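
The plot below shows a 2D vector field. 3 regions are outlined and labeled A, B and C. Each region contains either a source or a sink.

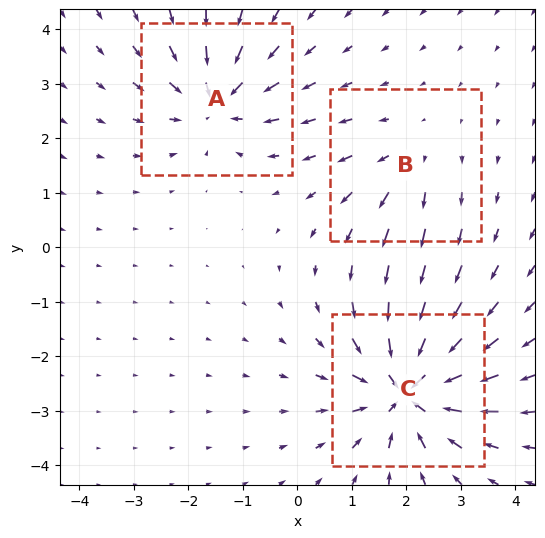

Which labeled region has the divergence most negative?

Divergence at each region's feature centre — A: about -4, B: about +2, C: about -6. Region C is most negative.

C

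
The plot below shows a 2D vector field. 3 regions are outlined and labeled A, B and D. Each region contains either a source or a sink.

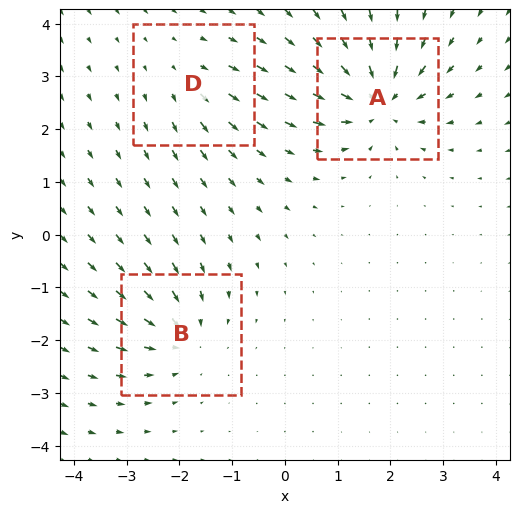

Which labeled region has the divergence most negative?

A

Divergence at each region's feature centre — A: about -6, B: about -4, D: about +2. Region A is most negative.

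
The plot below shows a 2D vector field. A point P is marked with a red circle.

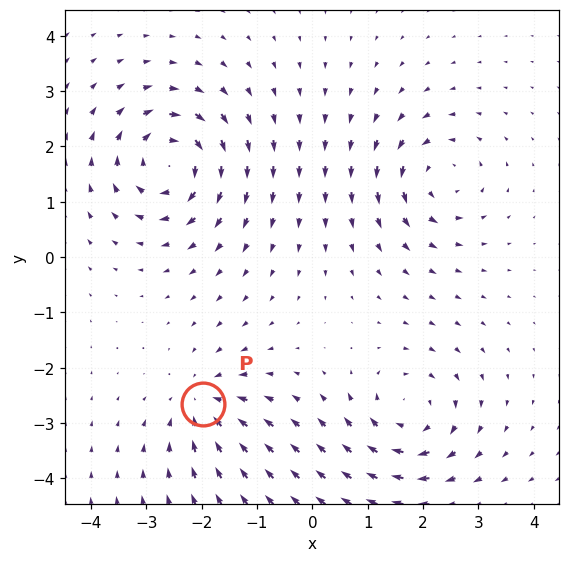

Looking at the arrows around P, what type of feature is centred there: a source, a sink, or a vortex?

sink

At P (-2.0, -2.7) the arrows converge inward. Divergence about -4, curl ≈0 — negative divergence with near-zero curl is a sink.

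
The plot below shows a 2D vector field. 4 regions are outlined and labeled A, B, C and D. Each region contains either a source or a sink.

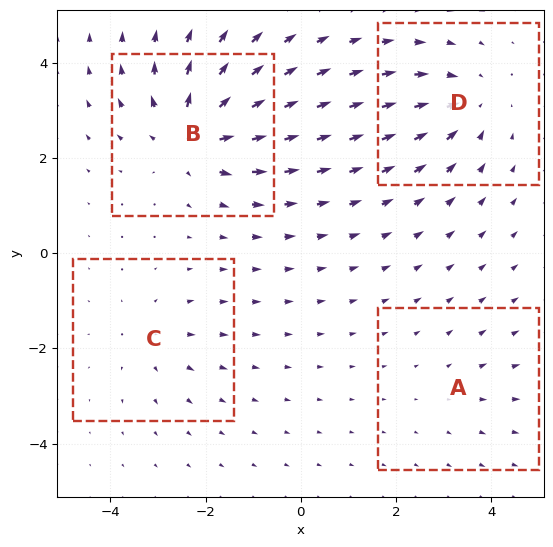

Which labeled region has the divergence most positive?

B

Divergence at each region's feature centre — A: about +2, B: about +6, C: about +3, D: about -4. Region B is most positive.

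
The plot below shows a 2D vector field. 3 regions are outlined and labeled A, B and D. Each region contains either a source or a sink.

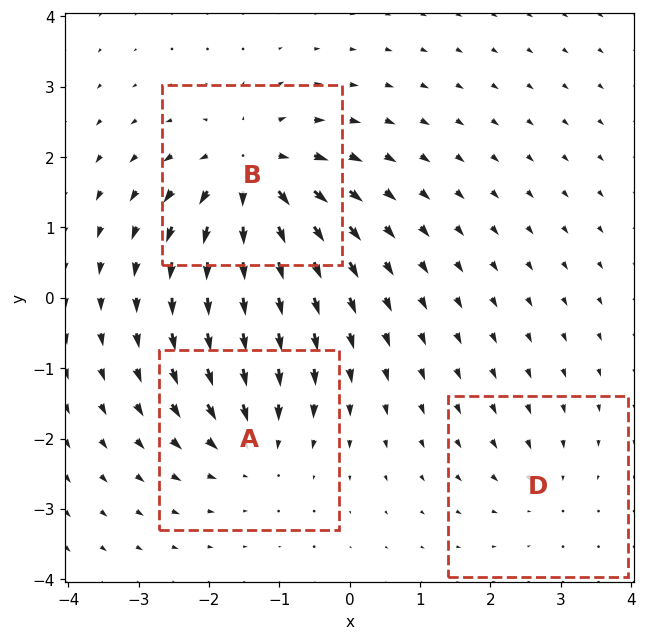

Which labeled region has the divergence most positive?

Divergence at each region's feature centre — A: about -4, B: about +6, D: about -2. Region B is most positive.

B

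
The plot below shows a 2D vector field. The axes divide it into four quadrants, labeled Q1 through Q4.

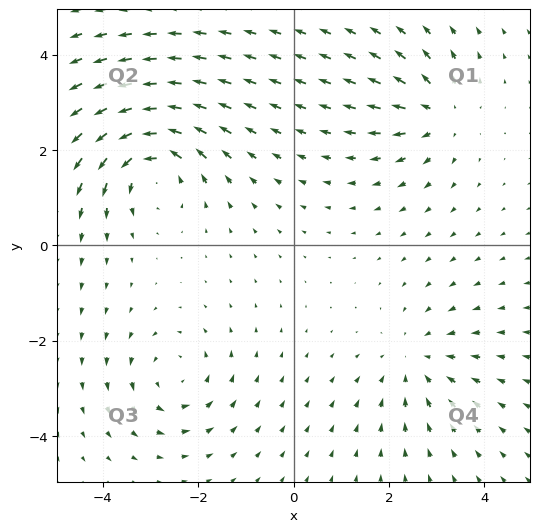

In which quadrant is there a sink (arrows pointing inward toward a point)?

Q4

The sink sits at approximately (2.6, -2.4), which lies in quadrant Q4. The divergence there is about -3, negative as expected for a sink.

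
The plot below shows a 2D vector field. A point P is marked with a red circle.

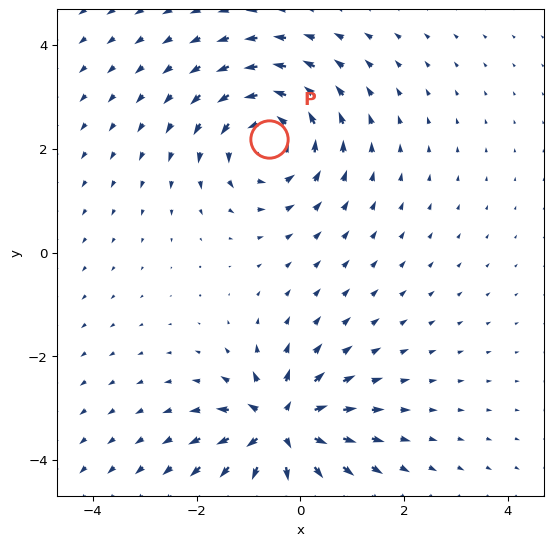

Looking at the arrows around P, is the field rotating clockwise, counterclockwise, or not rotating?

Near P at (-0.6, 2.2) the arrows circulate counterclockwise. The curl (z-component) there is about +3; positive curl means counterclockwise rotation.

counterclockwise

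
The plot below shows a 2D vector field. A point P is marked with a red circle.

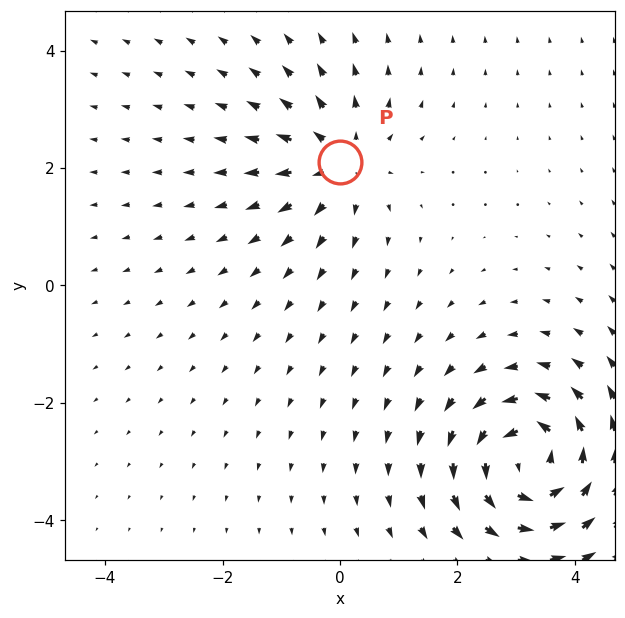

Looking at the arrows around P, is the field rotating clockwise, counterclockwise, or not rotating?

Near P at (-0.0, 2.1) the arrows show no circulation. The curl there is ≈0.

not rotating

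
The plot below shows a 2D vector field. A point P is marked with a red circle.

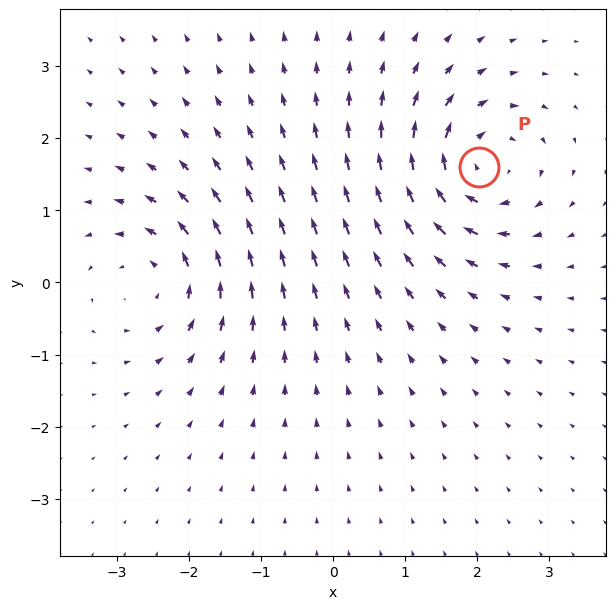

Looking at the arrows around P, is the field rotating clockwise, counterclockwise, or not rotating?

clockwise

Near P at (2.0, 1.6) the arrows circulate clockwise. The curl (z-component) there is about -7; negative curl means clockwise rotation.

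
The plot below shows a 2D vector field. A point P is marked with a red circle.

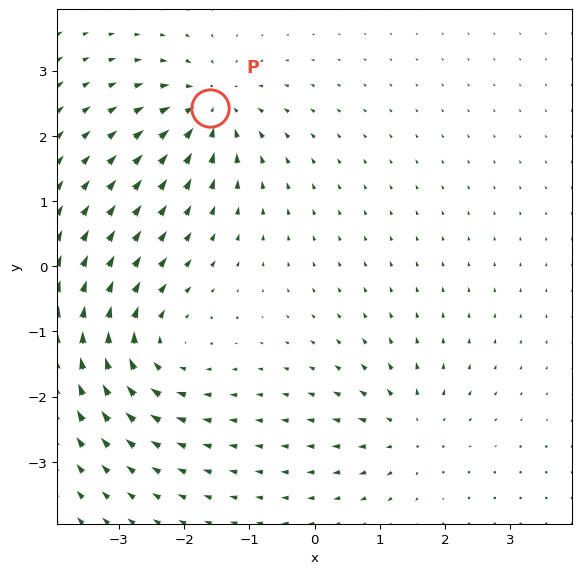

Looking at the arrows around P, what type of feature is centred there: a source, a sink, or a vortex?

At P (-1.6, 2.4) the arrows converge inward. Divergence about -6, curl ≈0 — negative divergence with near-zero curl is a sink.

sink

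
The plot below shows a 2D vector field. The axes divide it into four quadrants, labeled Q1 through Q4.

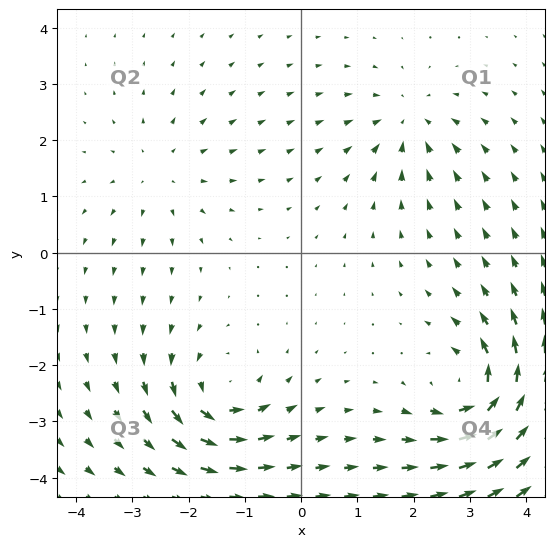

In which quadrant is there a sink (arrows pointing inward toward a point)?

Q1

The sink sits at approximately (1.9, 2.3), which lies in quadrant Q1. The divergence there is about -3, negative as expected for a sink.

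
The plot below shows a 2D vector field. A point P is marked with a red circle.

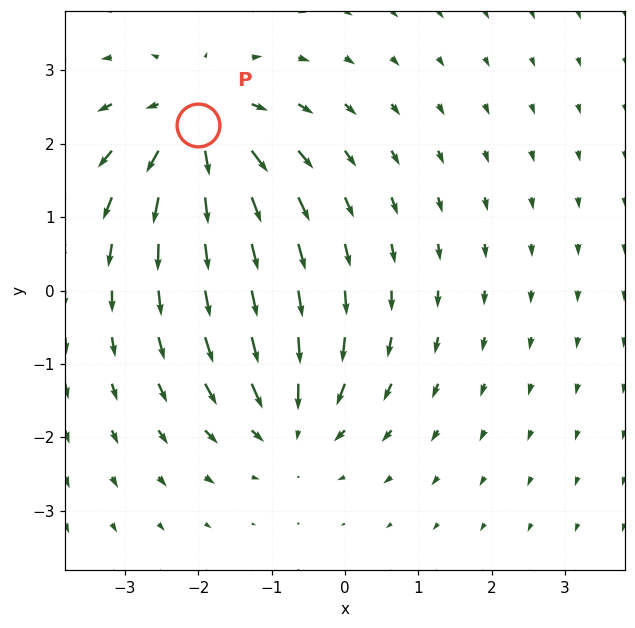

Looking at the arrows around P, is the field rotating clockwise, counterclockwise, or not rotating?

Near P at (-2.0, 2.3) the arrows show no circulation. The curl there is ≈0.

not rotating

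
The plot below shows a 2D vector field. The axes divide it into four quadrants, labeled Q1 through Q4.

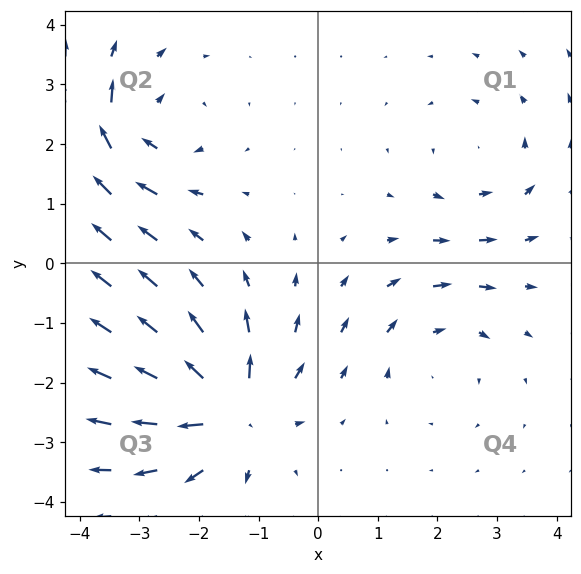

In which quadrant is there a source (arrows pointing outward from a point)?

The source sits at approximately (-1.5, -2.5), which lies in quadrant Q3. The divergence there is about +6, positive as expected for a source.

Q3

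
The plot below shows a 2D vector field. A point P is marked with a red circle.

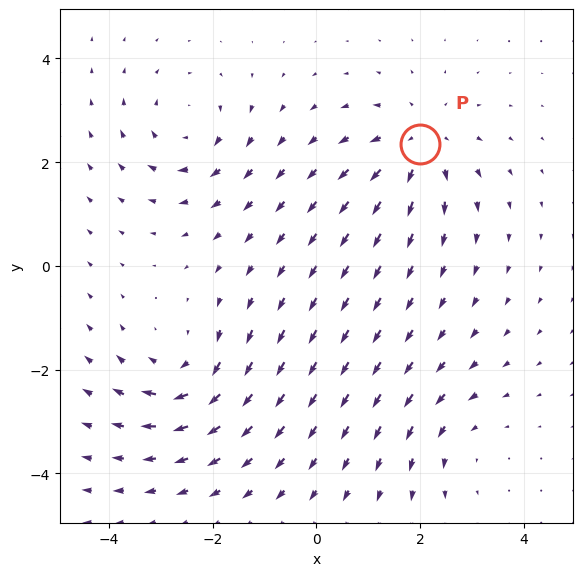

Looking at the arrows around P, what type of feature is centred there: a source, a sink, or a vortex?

At P (2.0, 2.3) the arrows spread outward. Divergence about +4, curl ≈0 — positive divergence with near-zero curl is a source.

source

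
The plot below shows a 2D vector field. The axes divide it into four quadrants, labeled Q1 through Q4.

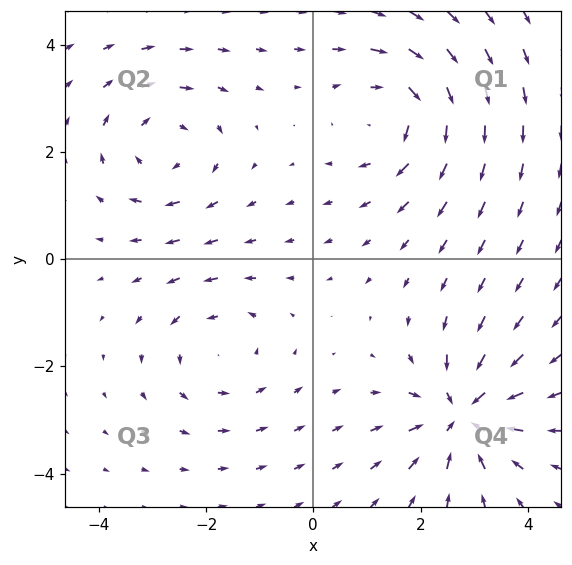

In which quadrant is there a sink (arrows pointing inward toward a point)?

Q4

The sink sits at approximately (2.8, -2.9), which lies in quadrant Q4. The divergence there is about -5, negative as expected for a sink.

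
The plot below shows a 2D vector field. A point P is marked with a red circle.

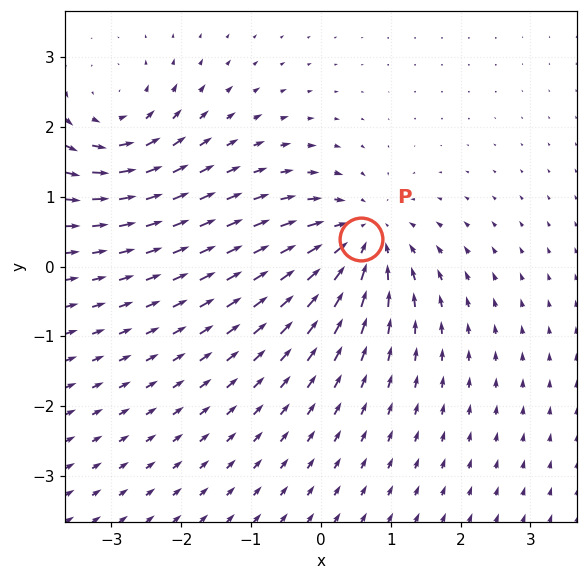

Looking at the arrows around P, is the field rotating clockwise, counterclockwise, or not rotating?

Near P at (0.6, 0.4) the arrows show no circulation. The curl there is ≈0.

not rotating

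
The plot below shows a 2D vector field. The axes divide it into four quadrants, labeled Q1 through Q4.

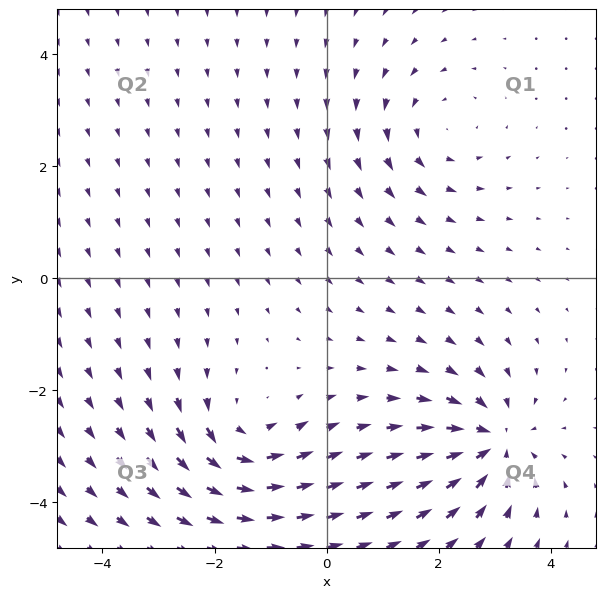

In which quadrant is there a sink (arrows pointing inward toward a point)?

The sink sits at approximately (3.0, -2.9), which lies in quadrant Q4. The divergence there is about -5, negative as expected for a sink.

Q4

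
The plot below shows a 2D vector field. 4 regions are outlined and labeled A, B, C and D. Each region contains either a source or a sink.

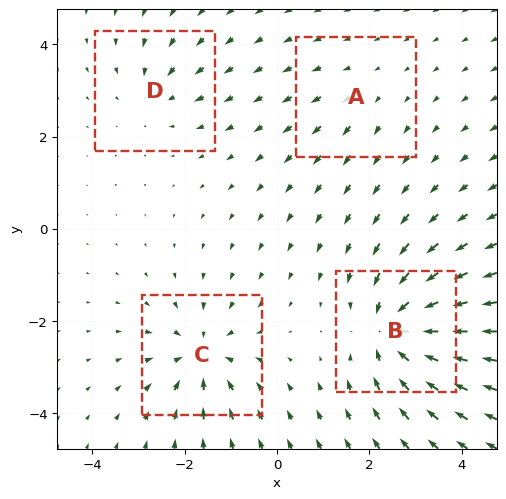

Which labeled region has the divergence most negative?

Divergence at each region's feature centre — A: about +2, B: about -8, C: about -6, D: about -3. Region B is most negative.

B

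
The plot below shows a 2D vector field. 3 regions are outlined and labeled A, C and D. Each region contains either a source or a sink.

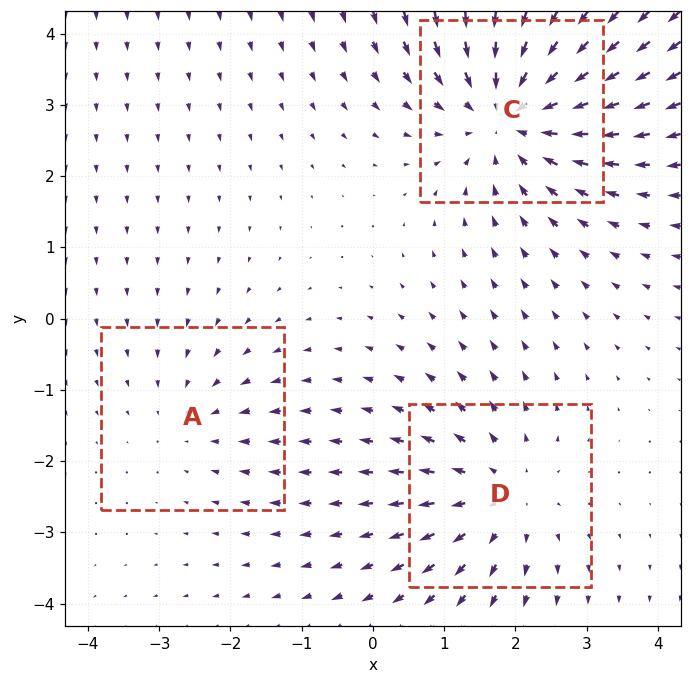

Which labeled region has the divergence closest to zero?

A

Divergence at each region's feature centre — A: about -2, C: about -4, D: about +3. Region A is closest to zero.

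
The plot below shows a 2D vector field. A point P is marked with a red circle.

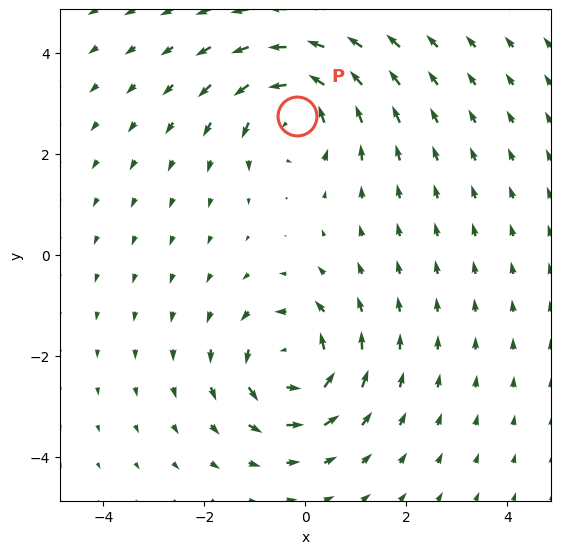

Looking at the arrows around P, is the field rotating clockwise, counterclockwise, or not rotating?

counterclockwise

Near P at (-0.2, 2.8) the arrows circulate counterclockwise. The curl (z-component) there is about +5; positive curl means counterclockwise rotation.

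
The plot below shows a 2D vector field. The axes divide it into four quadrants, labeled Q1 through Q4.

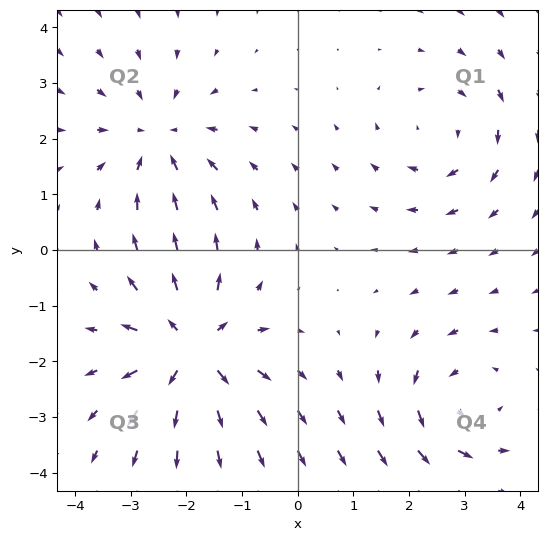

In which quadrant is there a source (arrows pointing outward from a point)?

The source sits at approximately (-1.9, -1.8), which lies in quadrant Q3. The divergence there is about +6, positive as expected for a source.

Q3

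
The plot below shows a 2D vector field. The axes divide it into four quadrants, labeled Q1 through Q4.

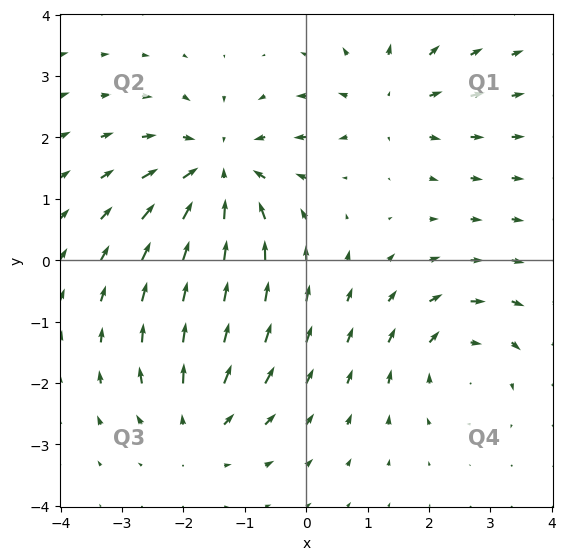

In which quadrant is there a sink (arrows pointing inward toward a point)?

Q2

The sink sits at approximately (-1.4, 1.4), which lies in quadrant Q2. The divergence there is about -5, negative as expected for a sink.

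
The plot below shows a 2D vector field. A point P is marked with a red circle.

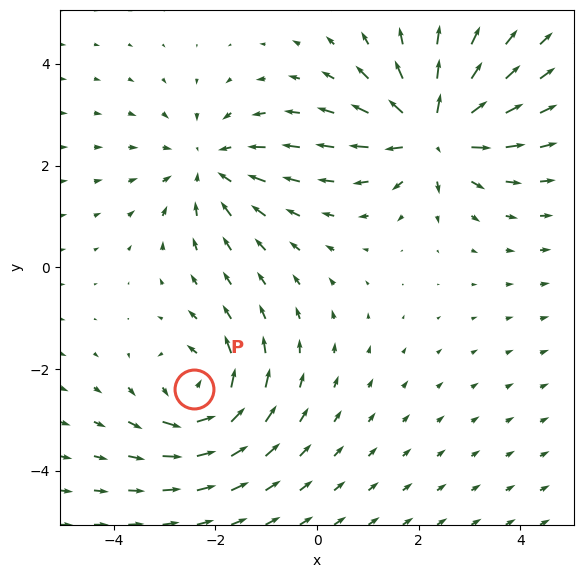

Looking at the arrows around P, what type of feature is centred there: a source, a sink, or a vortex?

vortex

At P (-2.4, -2.4) the arrows circulate counterclockwise. Divergence ≈0, curl about +5 — near-zero divergence with nonzero curl is a vortex.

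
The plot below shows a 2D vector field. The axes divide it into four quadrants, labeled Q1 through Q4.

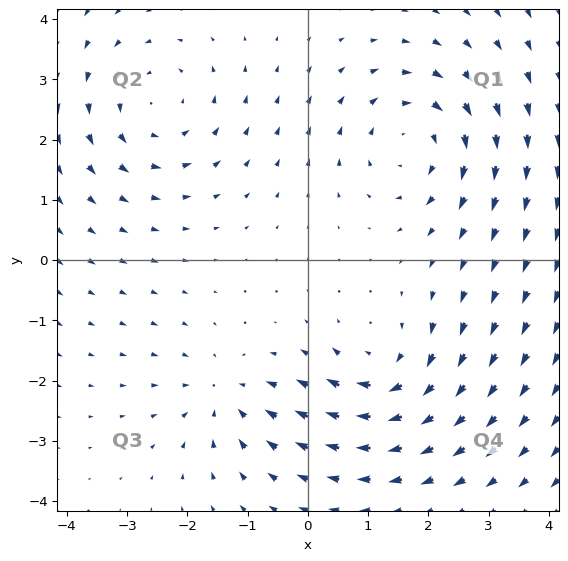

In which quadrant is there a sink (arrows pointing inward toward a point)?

Q3

The sink sits at approximately (-1.4, -2.2), which lies in quadrant Q3. The divergence there is about -3, negative as expected for a sink.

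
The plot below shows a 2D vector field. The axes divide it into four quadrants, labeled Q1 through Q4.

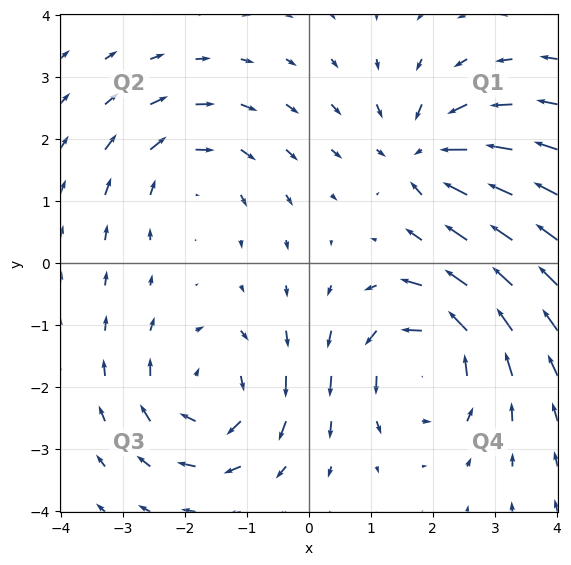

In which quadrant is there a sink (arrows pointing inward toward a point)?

The sink sits at approximately (1.9, 1.7), which lies in quadrant Q1. The divergence there is about -4, negative as expected for a sink.

Q1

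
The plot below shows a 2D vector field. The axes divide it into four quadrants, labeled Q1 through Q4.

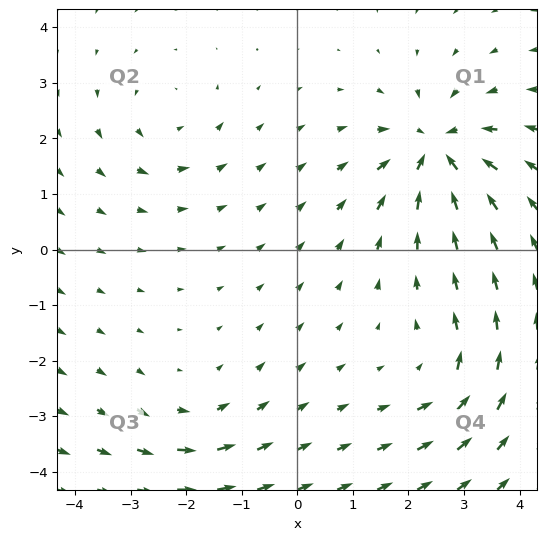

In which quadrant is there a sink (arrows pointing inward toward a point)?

Q1

The sink sits at approximately (2.5, 1.8), which lies in quadrant Q1. The divergence there is about -6, negative as expected for a sink.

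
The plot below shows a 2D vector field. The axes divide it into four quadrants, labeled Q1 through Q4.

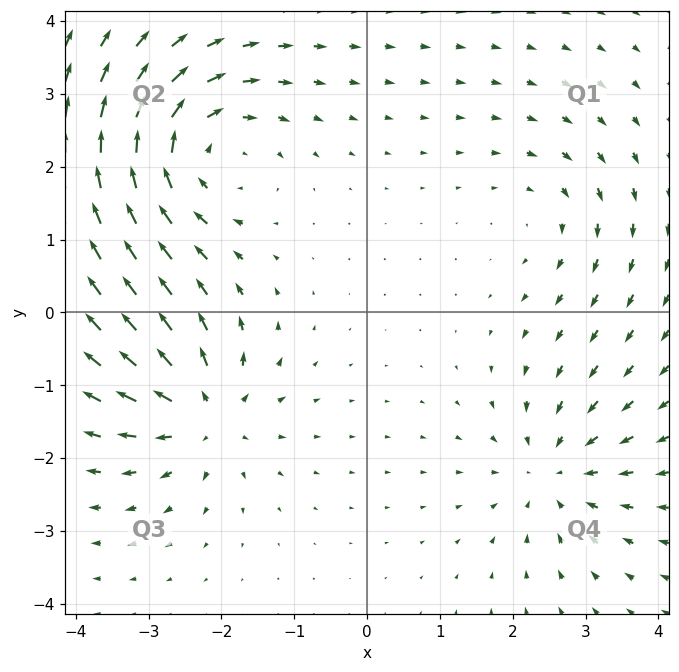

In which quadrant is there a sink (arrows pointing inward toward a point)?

The sink sits at approximately (2.6, -2.2), which lies in quadrant Q4. The divergence there is about -4, negative as expected for a sink.

Q4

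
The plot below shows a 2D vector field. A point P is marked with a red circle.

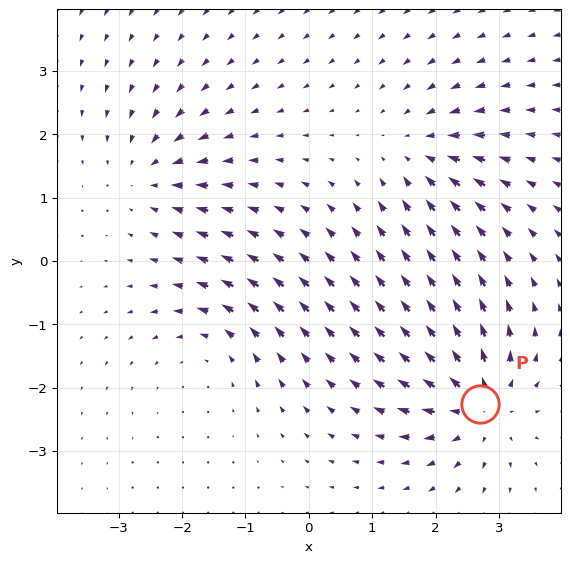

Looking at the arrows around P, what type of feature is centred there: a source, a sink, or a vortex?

At P (2.7, -2.3) the arrows spread outward. Divergence about +5, curl ≈0 — positive divergence with near-zero curl is a source.

source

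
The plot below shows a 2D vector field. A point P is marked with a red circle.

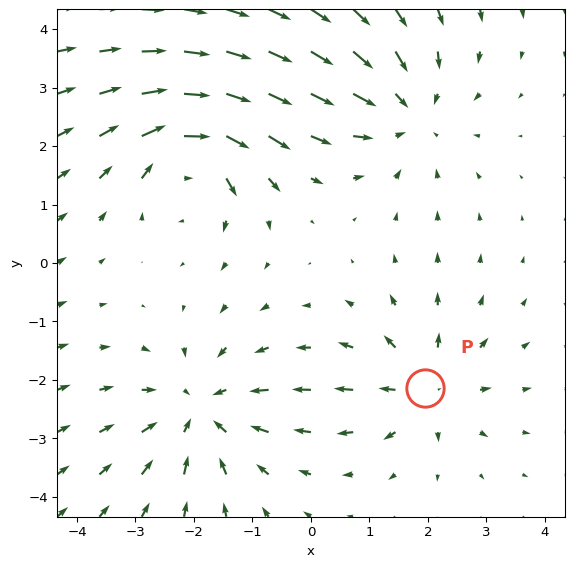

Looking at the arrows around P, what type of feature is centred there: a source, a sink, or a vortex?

source

At P (2.0, -2.1) the arrows spread outward. Divergence about +5, curl ≈0 — positive divergence with near-zero curl is a source.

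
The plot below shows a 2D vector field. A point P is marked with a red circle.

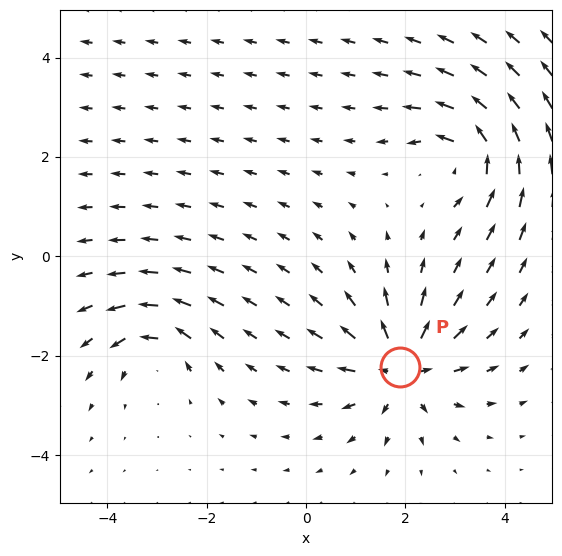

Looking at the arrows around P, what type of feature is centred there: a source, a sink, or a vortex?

At P (1.9, -2.2) the arrows spread outward. Divergence about +6, curl ≈0 — positive divergence with near-zero curl is a source.

source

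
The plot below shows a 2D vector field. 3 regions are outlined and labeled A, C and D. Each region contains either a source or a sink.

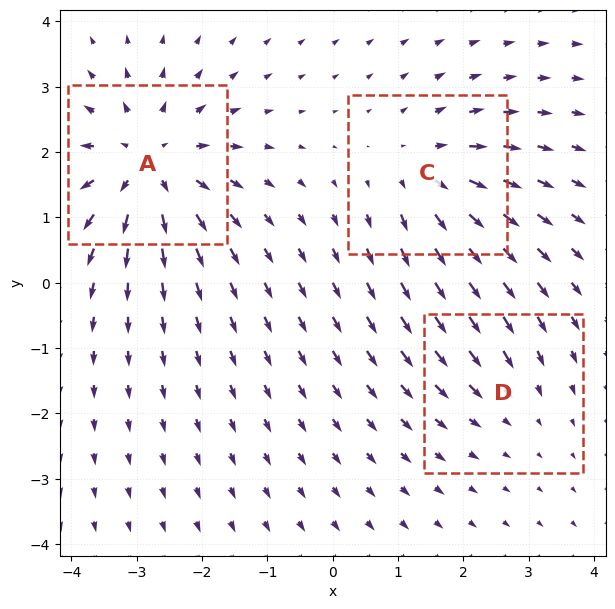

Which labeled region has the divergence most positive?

Divergence at each region's feature centre — A: about +5, C: about +3, D: about -2. Region A is most positive.

A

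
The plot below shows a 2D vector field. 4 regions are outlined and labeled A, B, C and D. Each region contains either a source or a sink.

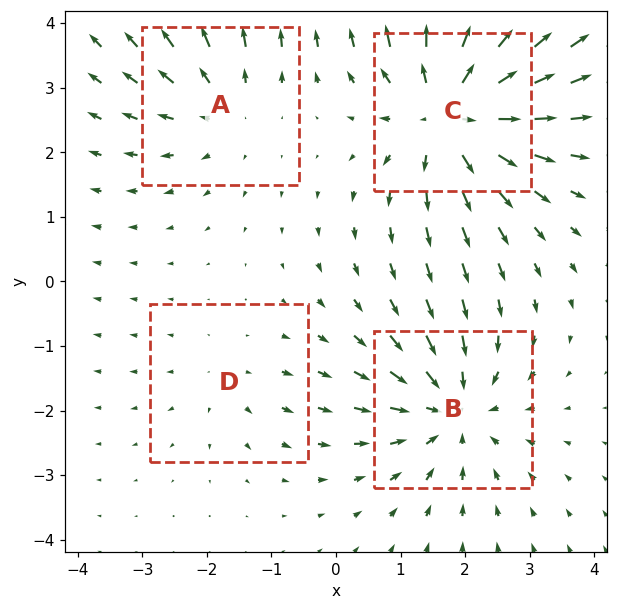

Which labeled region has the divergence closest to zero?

Divergence at each region's feature centre — A: about +3, B: about -5, C: about +6, D: about +2. Region D is closest to zero.

D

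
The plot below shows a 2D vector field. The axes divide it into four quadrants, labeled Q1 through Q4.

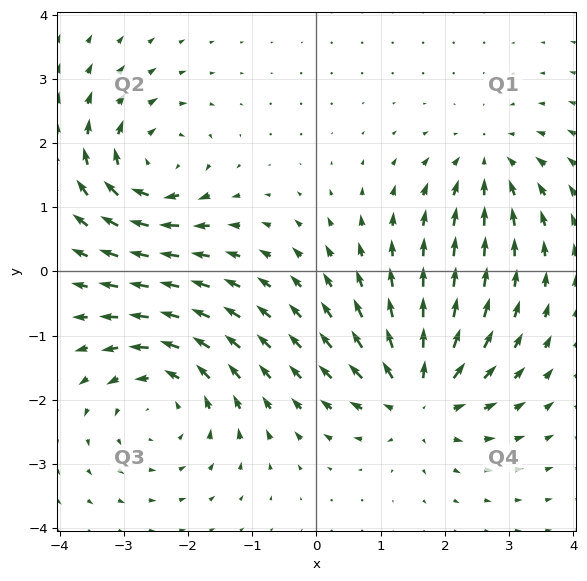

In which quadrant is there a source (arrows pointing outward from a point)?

The source sits at approximately (1.6, -1.9), which lies in quadrant Q4. The divergence there is about +6, positive as expected for a source.

Q4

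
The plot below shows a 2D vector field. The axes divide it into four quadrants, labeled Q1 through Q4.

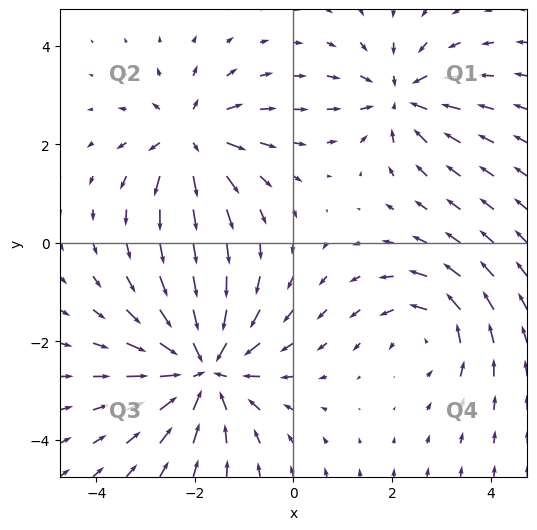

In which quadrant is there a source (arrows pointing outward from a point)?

Q2

The source sits at approximately (-2.1, 2.1), which lies in quadrant Q2. The divergence there is about +4, positive as expected for a source.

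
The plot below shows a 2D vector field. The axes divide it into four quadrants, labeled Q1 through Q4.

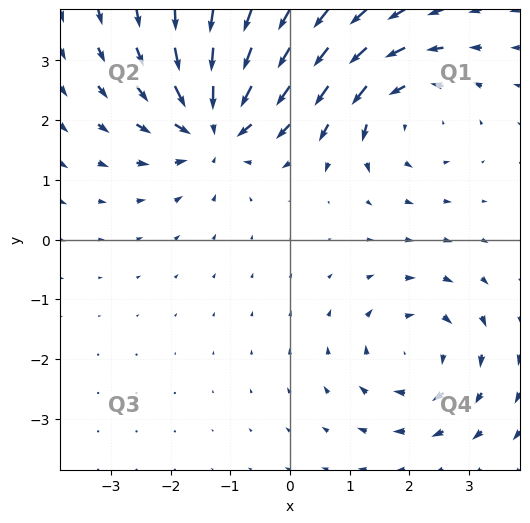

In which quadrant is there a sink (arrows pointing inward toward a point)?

The sink sits at approximately (-1.3, 1.9), which lies in quadrant Q2. The divergence there is about -5, negative as expected for a sink.

Q2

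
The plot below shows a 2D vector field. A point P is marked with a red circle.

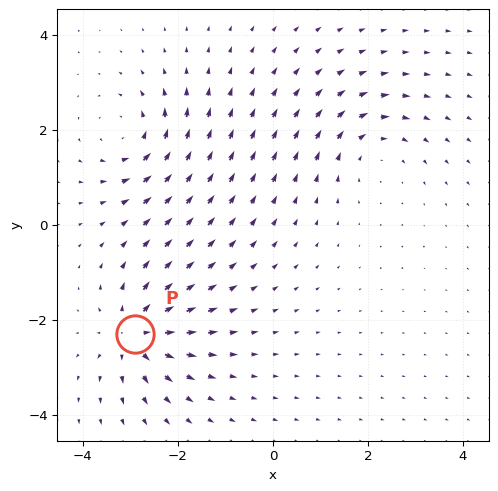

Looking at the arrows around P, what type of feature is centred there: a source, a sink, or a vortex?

source

At P (-2.9, -2.3) the arrows spread outward. Divergence about +5, curl ≈0 — positive divergence with near-zero curl is a source.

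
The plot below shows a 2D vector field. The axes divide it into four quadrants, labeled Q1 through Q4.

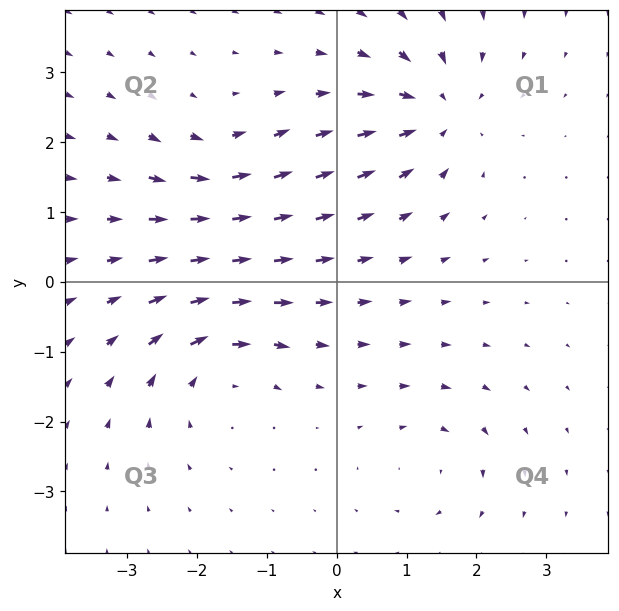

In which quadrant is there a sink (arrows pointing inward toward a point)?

The sink sits at approximately (1.4, 2.4), which lies in quadrant Q1. The divergence there is about -6, negative as expected for a sink.

Q1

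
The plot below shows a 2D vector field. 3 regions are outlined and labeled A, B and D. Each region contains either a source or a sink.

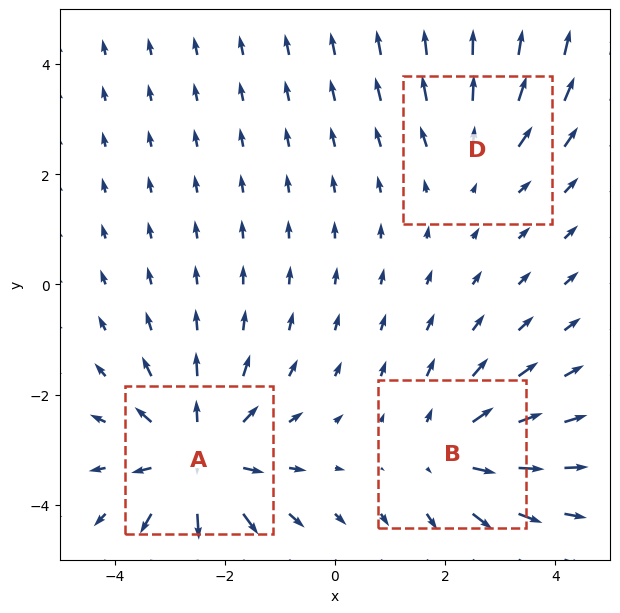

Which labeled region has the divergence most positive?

Divergence at each region's feature centre — A: about +4, B: about +3, D: about +2. Region A is most positive.

A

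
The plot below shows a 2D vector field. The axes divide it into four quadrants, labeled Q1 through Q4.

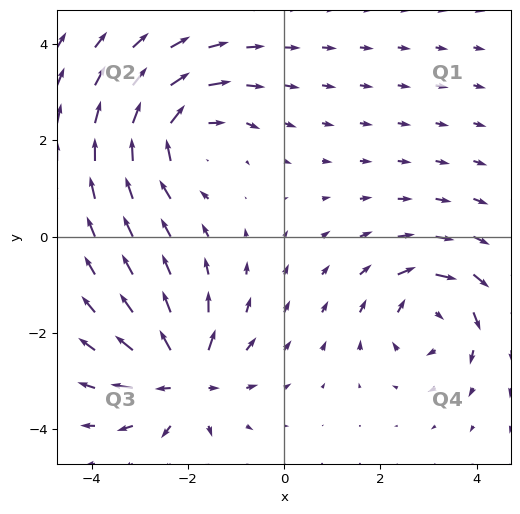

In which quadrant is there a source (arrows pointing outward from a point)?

Q3

The source sits at approximately (-2.1, -3.0), which lies in quadrant Q3. The divergence there is about +5, positive as expected for a source.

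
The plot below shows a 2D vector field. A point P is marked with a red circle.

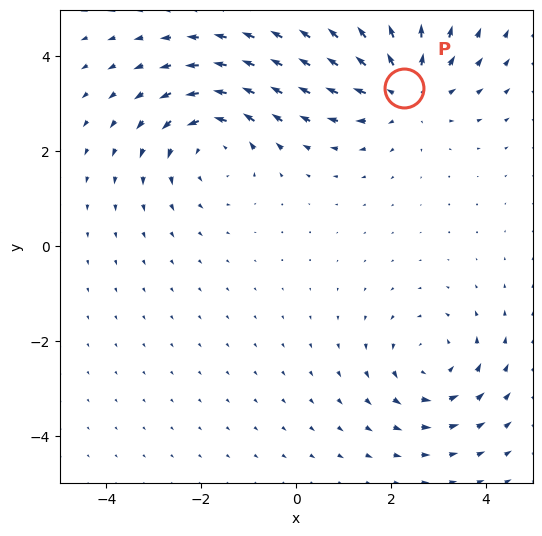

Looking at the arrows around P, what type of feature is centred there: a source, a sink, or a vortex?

source

At P (2.3, 3.3) the arrows spread outward. Divergence about +4, curl ≈0 — positive divergence with near-zero curl is a source.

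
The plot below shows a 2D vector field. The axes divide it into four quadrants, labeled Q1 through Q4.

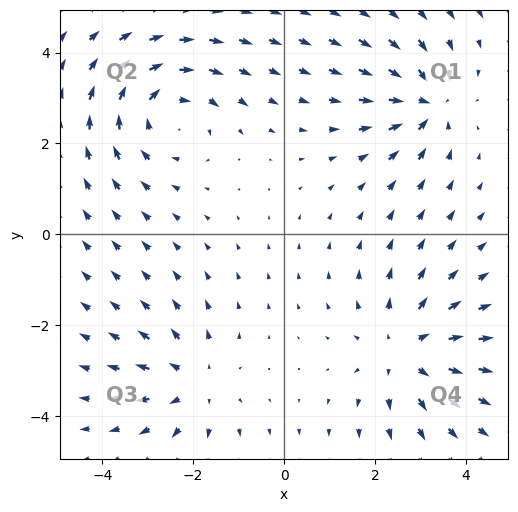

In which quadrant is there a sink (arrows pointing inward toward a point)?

The sink sits at approximately (3.1, 2.9), which lies in quadrant Q1. The divergence there is about -4, negative as expected for a sink.

Q1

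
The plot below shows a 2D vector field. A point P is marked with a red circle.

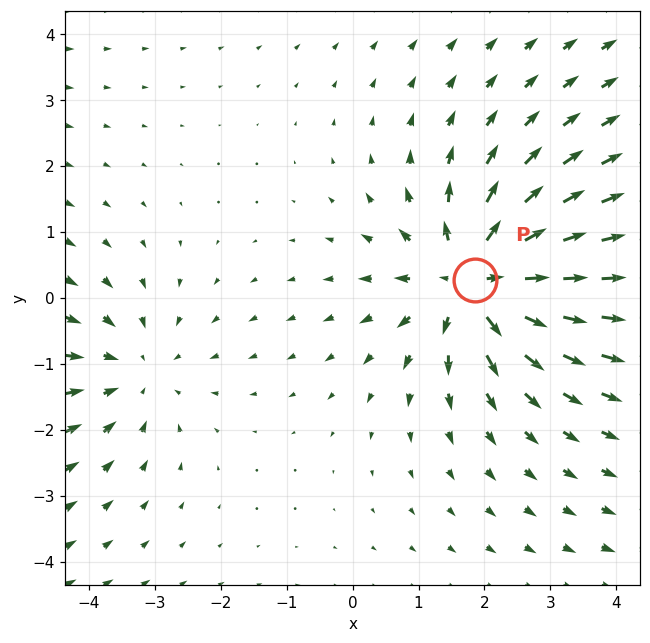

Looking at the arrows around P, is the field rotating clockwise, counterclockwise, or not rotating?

Near P at (1.9, 0.3) the arrows show no circulation. The curl there is ≈0.

not rotating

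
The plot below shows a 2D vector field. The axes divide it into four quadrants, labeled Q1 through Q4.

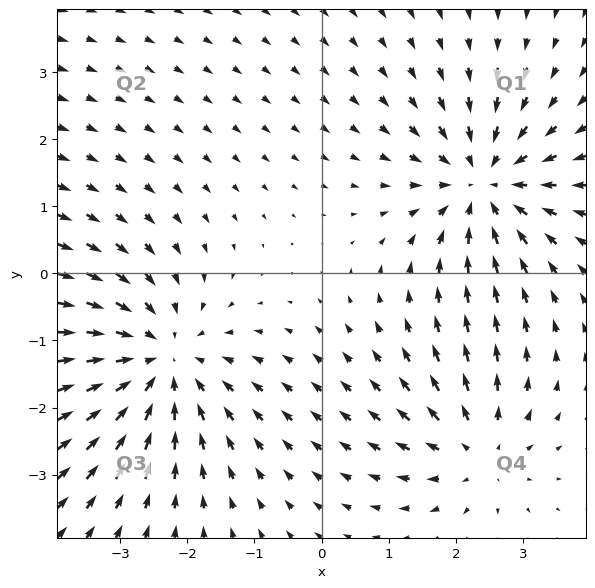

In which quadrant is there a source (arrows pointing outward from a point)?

Q4

The source sits at approximately (2.3, -2.6), which lies in quadrant Q4. The divergence there is about +3, positive as expected for a source.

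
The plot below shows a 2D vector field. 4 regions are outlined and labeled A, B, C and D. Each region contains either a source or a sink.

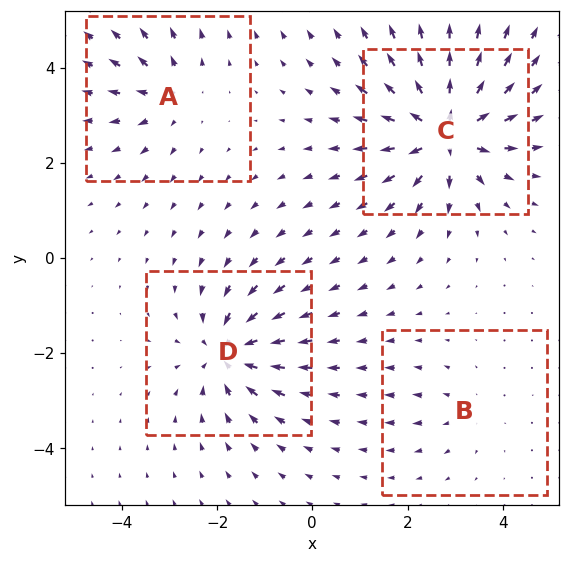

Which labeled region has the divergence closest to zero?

Divergence at each region's feature centre — A: about +4, B: about +2, C: about +8, D: about -6. Region B is closest to zero.

B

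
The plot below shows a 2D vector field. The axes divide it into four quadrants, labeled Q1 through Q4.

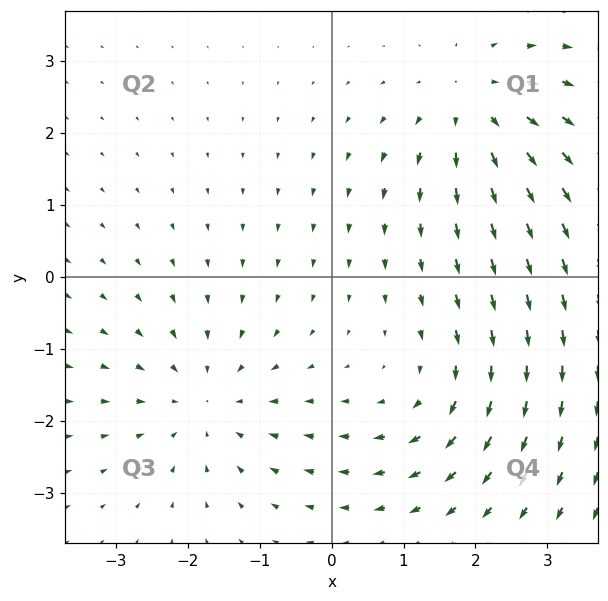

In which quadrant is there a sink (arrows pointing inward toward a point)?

Q3

The sink sits at approximately (-1.8, -1.7), which lies in quadrant Q3. The divergence there is about -3, negative as expected for a sink.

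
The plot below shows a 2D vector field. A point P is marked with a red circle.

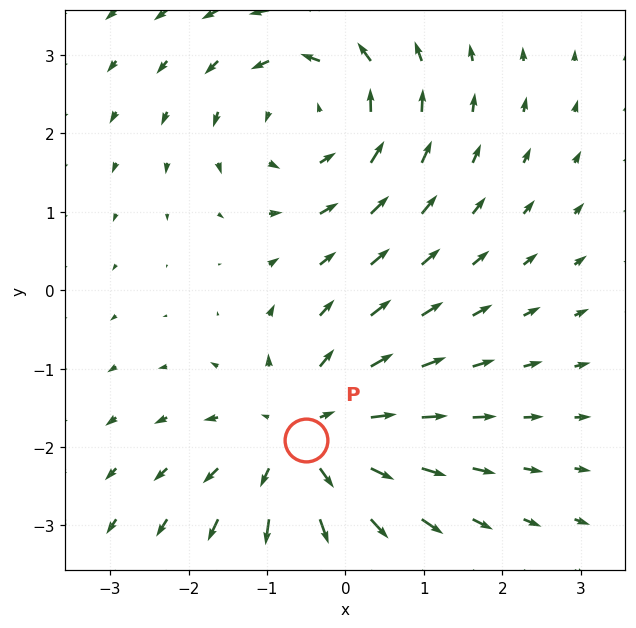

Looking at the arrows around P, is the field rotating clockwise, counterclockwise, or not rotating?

not rotating

Near P at (-0.5, -1.9) the arrows show no circulation. The curl there is ≈0.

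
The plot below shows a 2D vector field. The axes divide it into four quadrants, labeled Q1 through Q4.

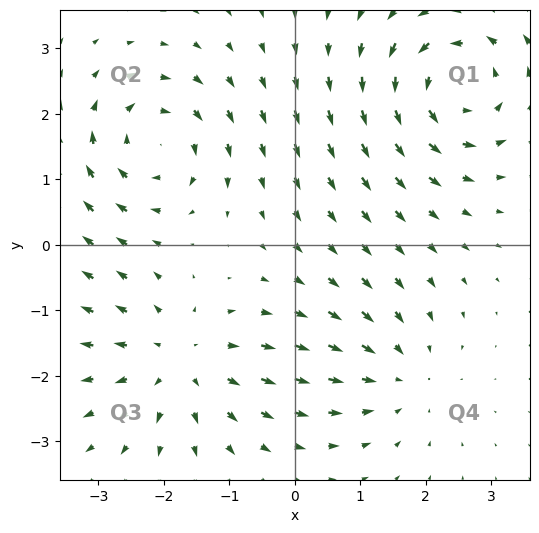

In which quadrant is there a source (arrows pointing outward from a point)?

The source sits at approximately (-1.8, -1.8), which lies in quadrant Q3. The divergence there is about +4, positive as expected for a source.

Q3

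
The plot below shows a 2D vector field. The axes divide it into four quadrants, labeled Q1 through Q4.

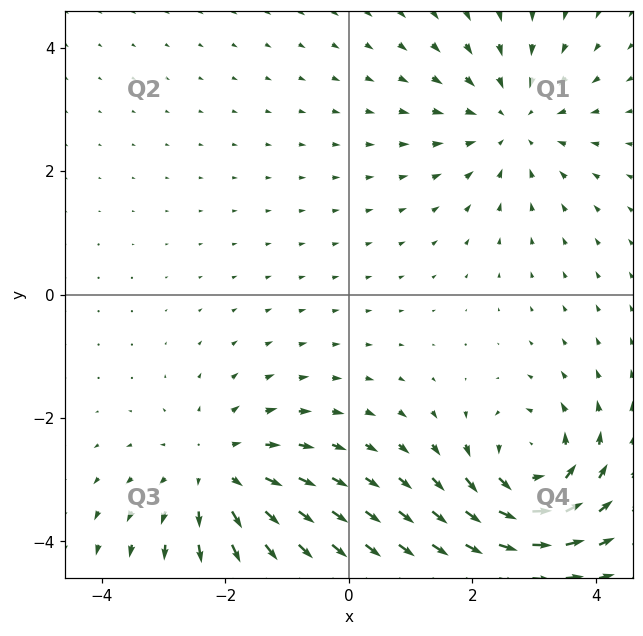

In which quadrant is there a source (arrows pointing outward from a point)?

The source sits at approximately (-2.1, -2.9), which lies in quadrant Q3. The divergence there is about +4, positive as expected for a source.

Q3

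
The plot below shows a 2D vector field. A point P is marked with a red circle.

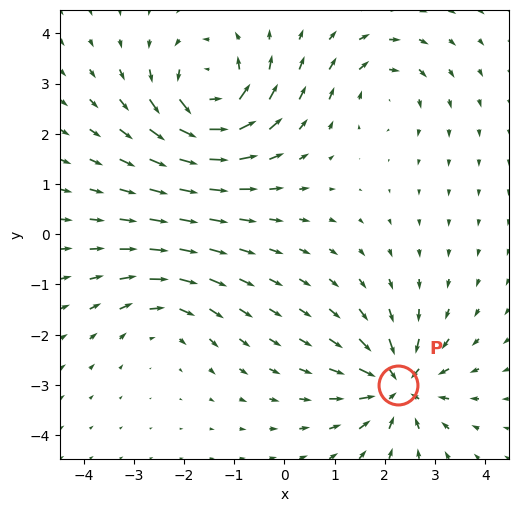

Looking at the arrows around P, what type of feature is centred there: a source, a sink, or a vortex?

sink

At P (2.3, -3.0) the arrows converge inward. Divergence about -6, curl ≈0 — negative divergence with near-zero curl is a sink.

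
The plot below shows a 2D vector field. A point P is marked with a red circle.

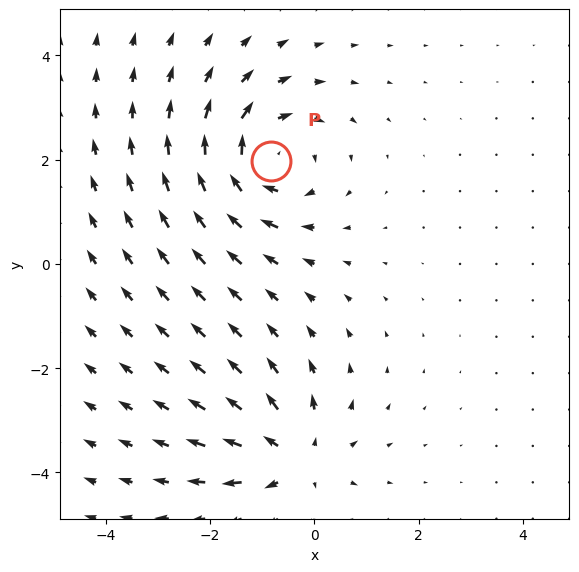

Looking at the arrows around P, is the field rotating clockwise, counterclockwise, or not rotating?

Near P at (-0.8, 2.0) the arrows circulate clockwise. The curl (z-component) there is about -4; negative curl means clockwise rotation.

clockwise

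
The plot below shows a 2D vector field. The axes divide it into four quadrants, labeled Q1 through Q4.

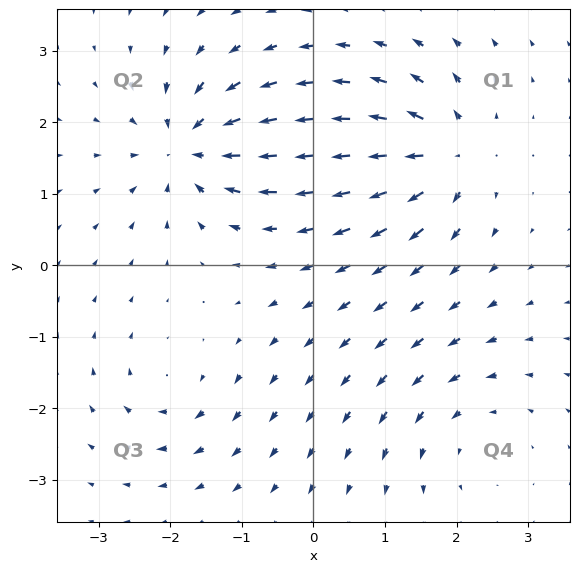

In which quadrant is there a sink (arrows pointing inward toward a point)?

The sink sits at approximately (-1.7, 1.6), which lies in quadrant Q2. The divergence there is about -7, negative as expected for a sink.

Q2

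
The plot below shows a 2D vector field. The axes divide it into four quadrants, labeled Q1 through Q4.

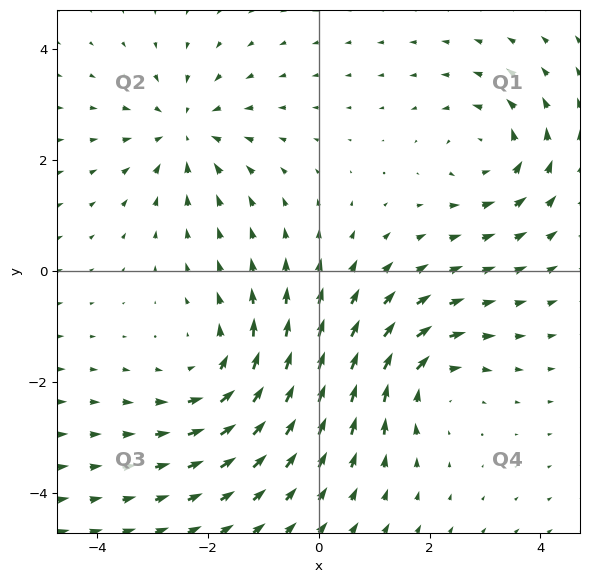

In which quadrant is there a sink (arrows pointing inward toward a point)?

The sink sits at approximately (-2.4, 2.5), which lies in quadrant Q2. The divergence there is about -4, negative as expected for a sink.

Q2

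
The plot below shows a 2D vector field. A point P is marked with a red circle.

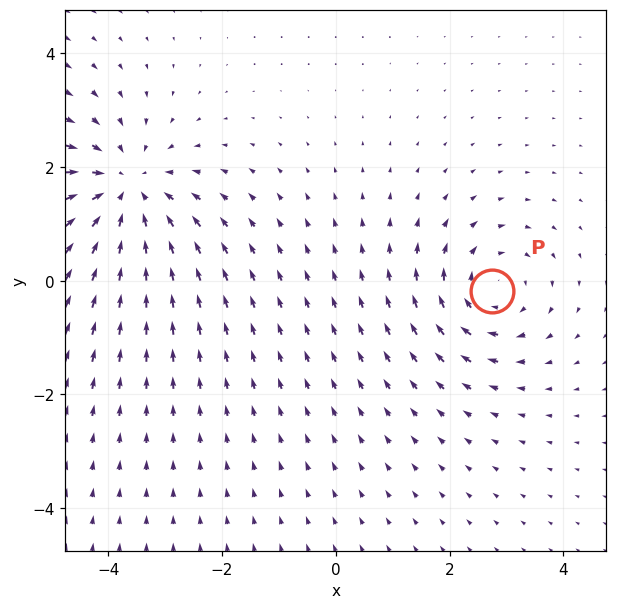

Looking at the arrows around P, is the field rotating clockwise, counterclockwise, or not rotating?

Near P at (2.7, -0.2) the arrows circulate clockwise. The curl (z-component) there is about -3; negative curl means clockwise rotation.

clockwise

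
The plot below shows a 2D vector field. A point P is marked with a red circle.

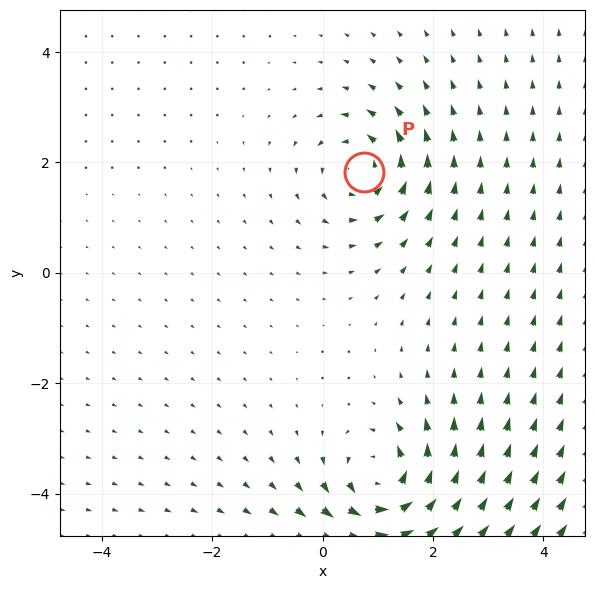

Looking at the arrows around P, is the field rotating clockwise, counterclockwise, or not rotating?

Near P at (0.8, 1.8) the arrows circulate counterclockwise. The curl (z-component) there is about +4; positive curl means counterclockwise rotation.

counterclockwise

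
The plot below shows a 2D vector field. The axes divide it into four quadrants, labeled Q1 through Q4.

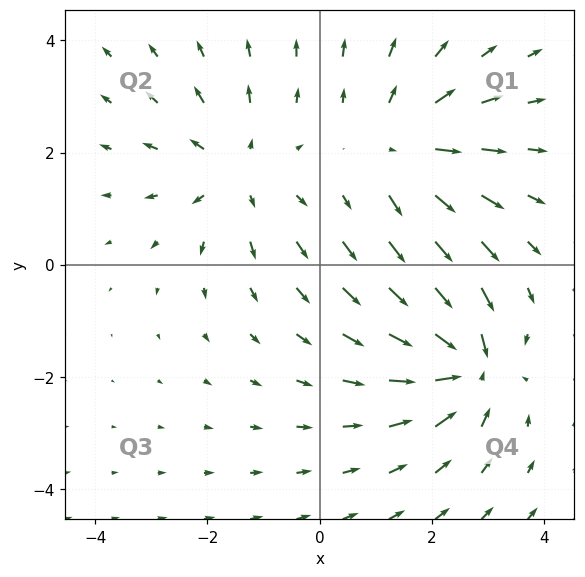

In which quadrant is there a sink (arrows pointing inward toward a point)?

The sink sits at approximately (2.6, -1.8), which lies in quadrant Q4. The divergence there is about -7, negative as expected for a sink.

Q4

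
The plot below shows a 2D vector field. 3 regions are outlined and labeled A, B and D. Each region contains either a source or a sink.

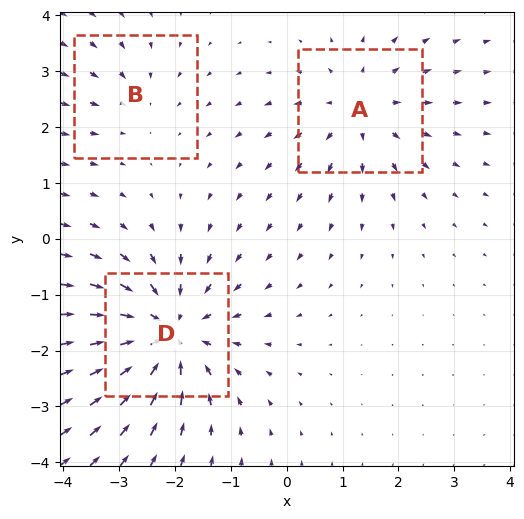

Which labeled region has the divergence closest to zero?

B

Divergence at each region's feature centre — A: about +3, B: about -2, D: about -5. Region B is closest to zero.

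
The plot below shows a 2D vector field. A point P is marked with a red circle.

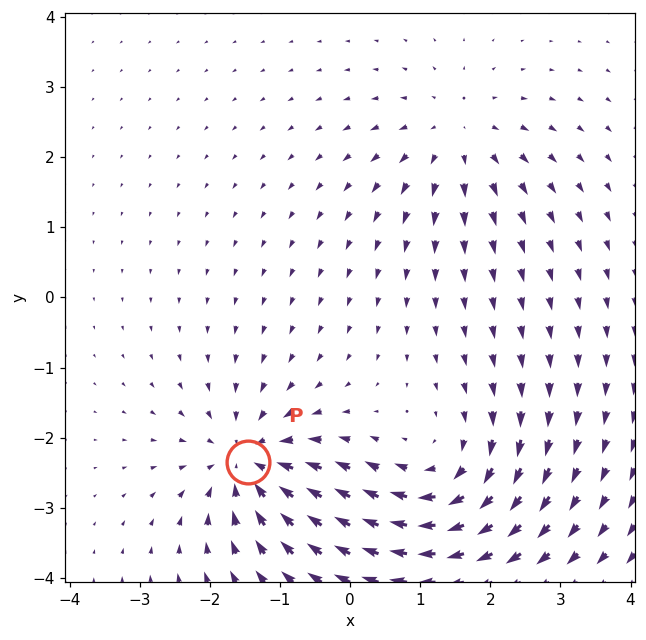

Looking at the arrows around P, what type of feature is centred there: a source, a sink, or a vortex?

At P (-1.4, -2.3) the arrows converge inward. Divergence about -6, curl ≈0 — negative divergence with near-zero curl is a sink.

sink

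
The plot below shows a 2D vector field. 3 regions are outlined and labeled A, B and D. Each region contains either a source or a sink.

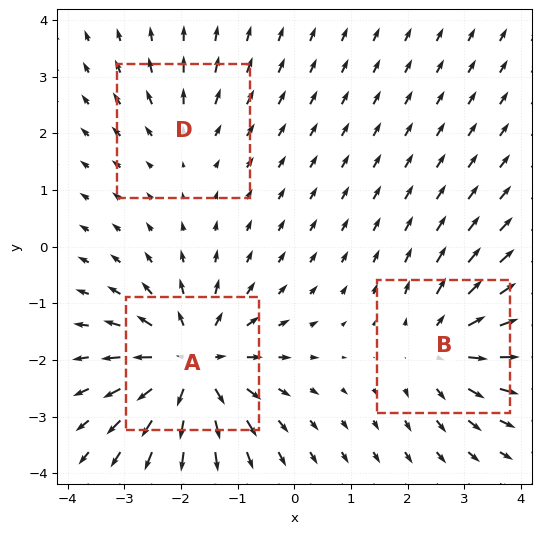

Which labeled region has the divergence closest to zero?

Divergence at each region's feature centre — A: about +5, B: about +4, D: about +2. Region D is closest to zero.

D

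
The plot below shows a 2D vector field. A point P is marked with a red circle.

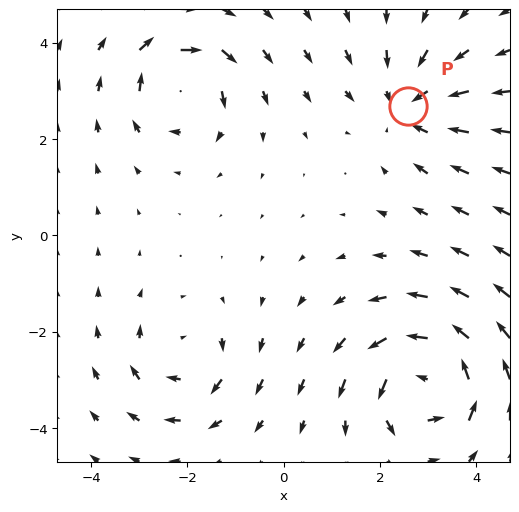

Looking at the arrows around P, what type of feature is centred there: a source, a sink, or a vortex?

sink

At P (2.6, 2.7) the arrows converge inward. Divergence about -3, curl ≈0 — negative divergence with near-zero curl is a sink.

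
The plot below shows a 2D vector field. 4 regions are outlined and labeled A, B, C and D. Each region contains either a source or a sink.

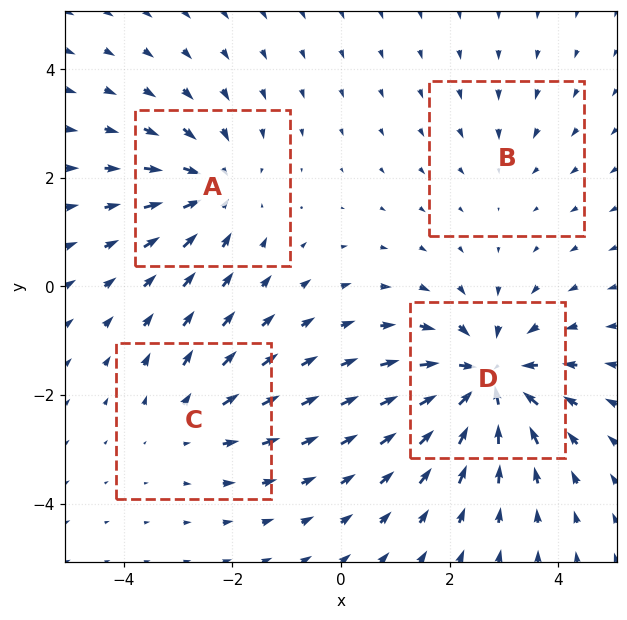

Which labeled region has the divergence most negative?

Divergence at each region's feature centre — A: about -4, B: about -2, C: about +3, D: about -7. Region D is most negative.

D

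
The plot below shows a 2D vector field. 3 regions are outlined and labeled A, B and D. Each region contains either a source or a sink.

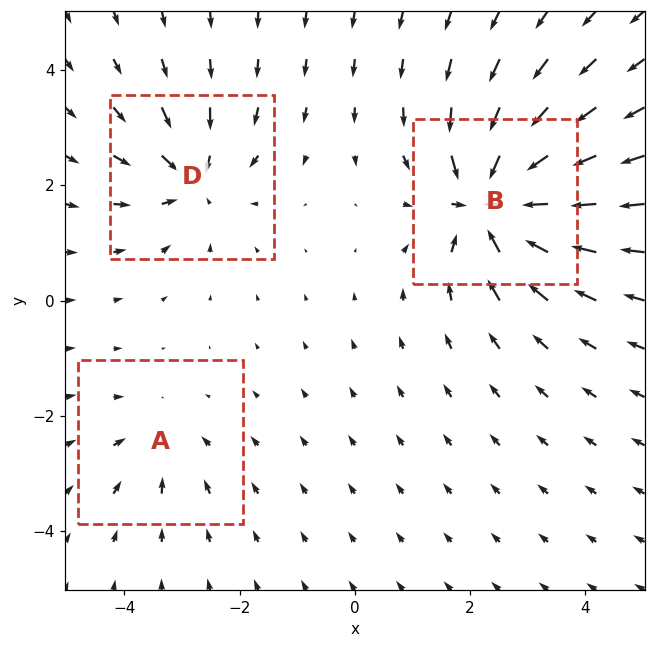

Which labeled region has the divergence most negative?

B

Divergence at each region's feature centre — A: about -2, B: about -6, D: about -4. Region B is most negative.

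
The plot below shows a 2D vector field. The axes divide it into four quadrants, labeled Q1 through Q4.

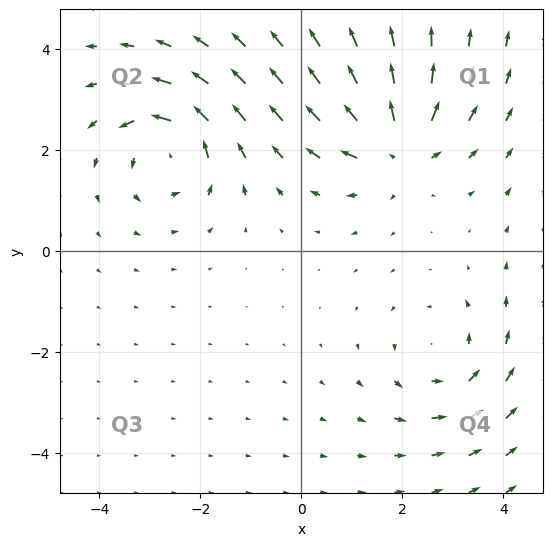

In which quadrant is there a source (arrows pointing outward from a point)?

Q1

The source sits at approximately (1.9, 2.0), which lies in quadrant Q1. The divergence there is about +4, positive as expected for a source.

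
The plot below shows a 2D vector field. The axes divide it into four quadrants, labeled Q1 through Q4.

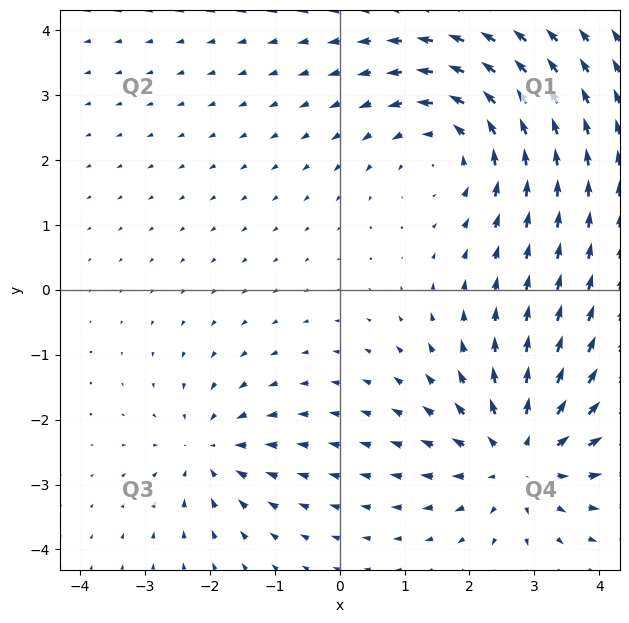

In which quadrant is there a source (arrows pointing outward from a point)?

Q4

The source sits at approximately (2.8, -2.6), which lies in quadrant Q4. The divergence there is about +5, positive as expected for a source.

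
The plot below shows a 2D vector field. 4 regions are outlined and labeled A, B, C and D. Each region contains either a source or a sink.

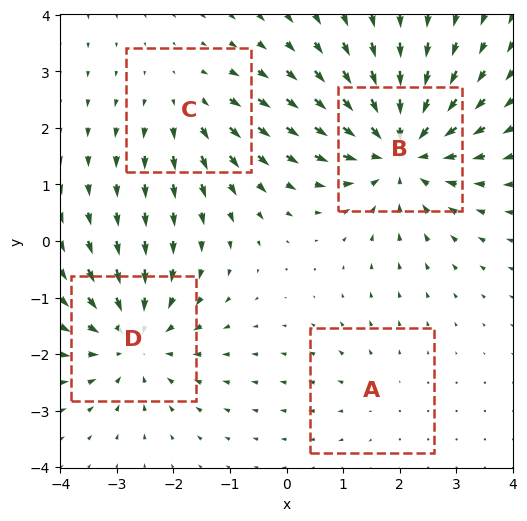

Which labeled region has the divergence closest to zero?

Divergence at each region's feature centre — A: about +2, B: about -6, C: about +3, D: about -5. Region A is closest to zero.

A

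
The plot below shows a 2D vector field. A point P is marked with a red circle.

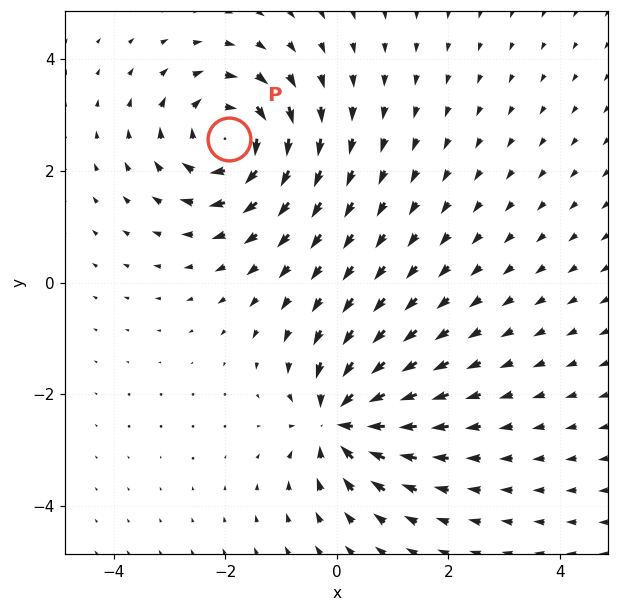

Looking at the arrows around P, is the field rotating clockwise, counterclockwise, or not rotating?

Near P at (-1.9, 2.6) the arrows circulate clockwise. The curl (z-component) there is about -5; negative curl means clockwise rotation.

clockwise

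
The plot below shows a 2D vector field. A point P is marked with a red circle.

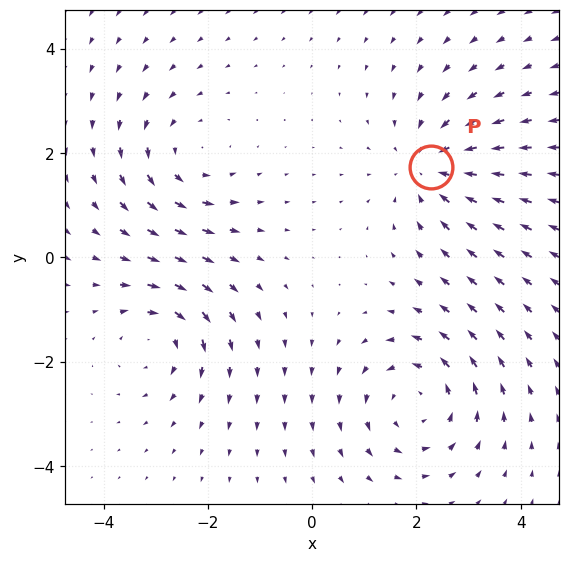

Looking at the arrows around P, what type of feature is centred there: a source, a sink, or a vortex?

sink

At P (2.3, 1.7) the arrows converge inward. Divergence about -4, curl ≈0 — negative divergence with near-zero curl is a sink.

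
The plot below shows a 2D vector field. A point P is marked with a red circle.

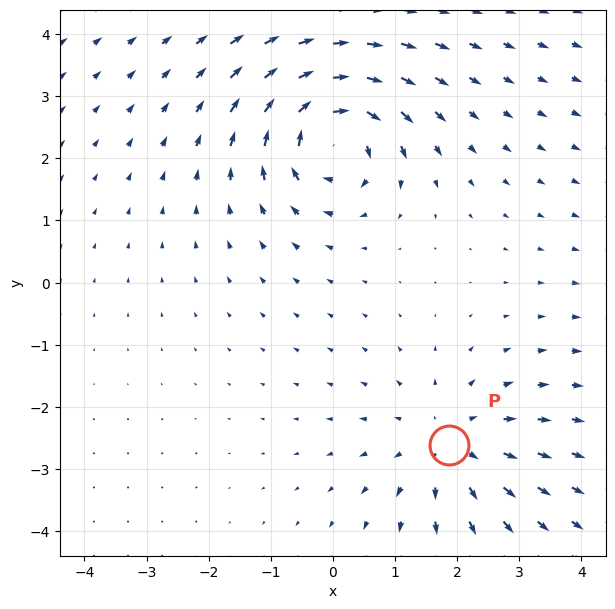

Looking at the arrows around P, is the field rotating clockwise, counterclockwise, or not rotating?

Near P at (1.9, -2.6) the arrows show no circulation. The curl there is ≈0.

not rotating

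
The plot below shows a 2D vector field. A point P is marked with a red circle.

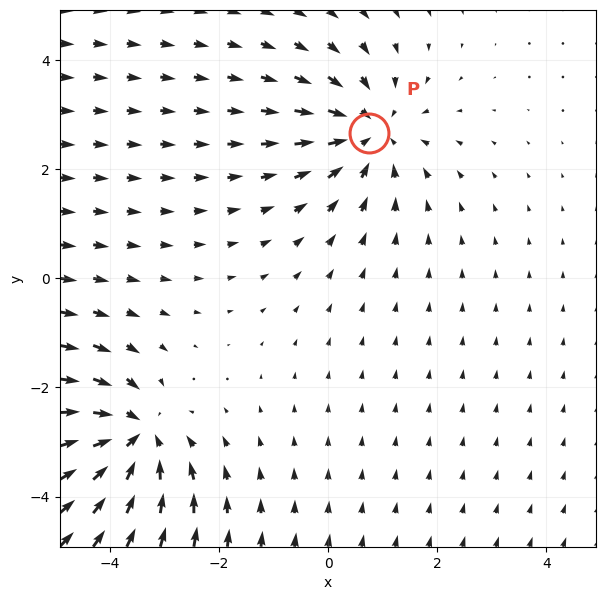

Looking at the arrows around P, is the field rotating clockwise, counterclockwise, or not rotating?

not rotating

Near P at (0.8, 2.7) the arrows show no circulation. The curl there is ≈0.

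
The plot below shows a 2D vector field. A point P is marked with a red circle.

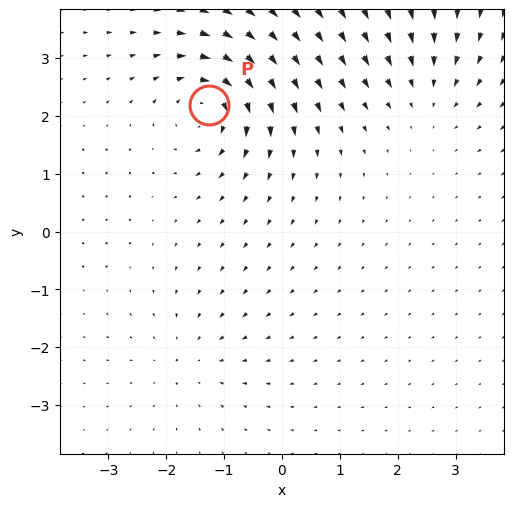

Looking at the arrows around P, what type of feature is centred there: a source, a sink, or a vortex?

At P (-1.3, 2.2) the arrows circulate clockwise. Divergence ≈0, curl about -6 — near-zero divergence with nonzero curl is a vortex.

vortex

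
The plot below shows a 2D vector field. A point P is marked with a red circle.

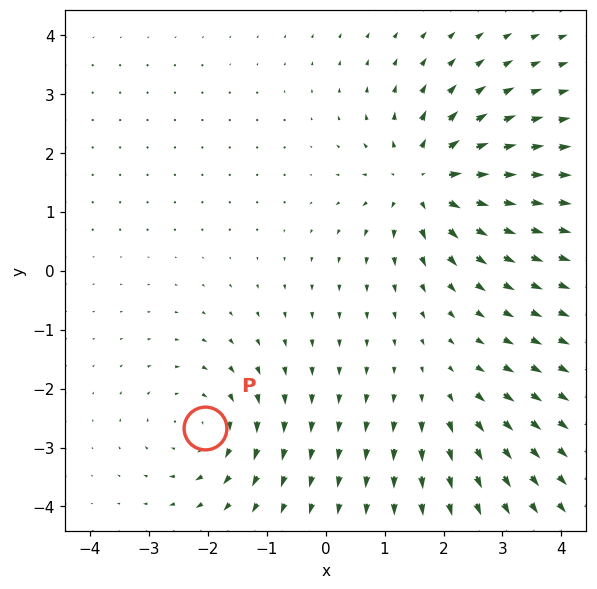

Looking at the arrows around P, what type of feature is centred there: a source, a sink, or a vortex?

vortex

At P (-2.1, -2.7) the arrows circulate clockwise. Divergence ≈0, curl about -3 — near-zero divergence with nonzero curl is a vortex.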